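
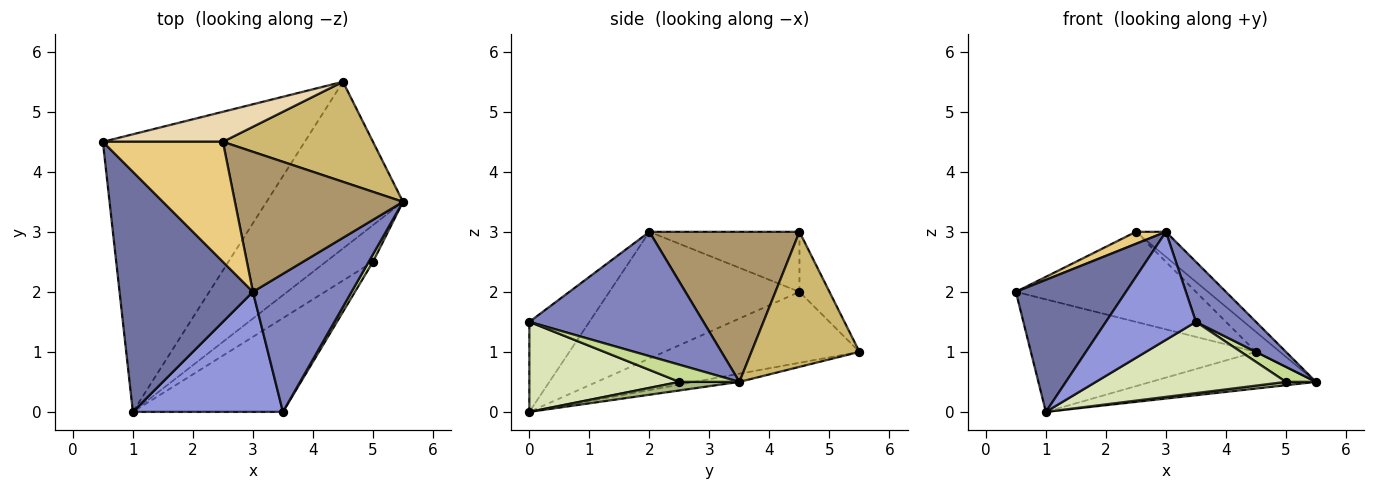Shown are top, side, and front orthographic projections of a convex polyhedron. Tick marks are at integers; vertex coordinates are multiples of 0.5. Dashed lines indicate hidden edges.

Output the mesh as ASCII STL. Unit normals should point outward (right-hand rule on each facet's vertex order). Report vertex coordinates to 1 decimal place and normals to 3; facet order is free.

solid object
 facet normal -0.640 -0.370 0.673
  outer loop
   vertex 3.0 2.0 3.0
   vertex 0.5 4.5 2.0
   vertex 1.0 0.0 0.0
  endloop
 endfacet
 facet normal 0.756 -0.261 0.600
  outer loop
   vertex 3.5 0.0 1.5
   vertex 5.5 3.5 0.5
   vertex 3.0 2.0 3.0
  endloop
 endfacet
 facet normal -0.407 -0.611 0.679
  outer loop
   vertex 3.5 0.0 1.5
   vertex 3.0 2.0 3.0
   vertex 1.0 0.0 0.0
  endloop
 endfacet
 facet normal -0.310 0.357 -0.881
  outer loop
   vertex 4.5 5.5 1.0
   vertex 1.0 0.0 0.0
   vertex 0.5 4.5 2.0
  endloop
 endfacet
 facet normal -0.058 0.214 -0.975
  outer loop
   vertex 4.5 5.5 1.0
   vertex 5.5 3.5 0.5
   vertex 1.0 0.0 0.0
  endloop
 endfacet
 facet normal 0.178 -0.089 -0.980
  outer loop
   vertex 5.0 2.5 0.5
   vertex 1.0 0.0 0.0
   vertex 5.5 3.5 0.5
  endloop
 endfacet
 facet normal 0.873 -0.436 0.218
  outer loop
   vertex 5.0 2.5 0.5
   vertex 5.5 3.5 0.5
   vertex 3.5 0.0 1.5
  endloop
 endfacet
 facet normal 0.431 -0.546 -0.718
  outer loop
   vertex 5.0 2.5 0.5
   vertex 3.5 0.0 1.5
   vertex 1.0 0.0 0.0
  endloop
 endfacet
 facet normal 0.660 0.132 0.739
  outer loop
   vertex 2.5 4.5 3.0
   vertex 3.0 2.0 3.0
   vertex 5.5 3.5 0.5
  endloop
 endfacet
 facet normal 0.662 0.147 0.735
  outer loop
   vertex 2.5 4.5 3.0
   vertex 5.5 3.5 0.5
   vertex 4.5 5.5 1.0
  endloop
 endfacet
 facet normal -0.445 -0.089 0.891
  outer loop
   vertex 2.5 4.5 3.0
   vertex 0.5 4.5 2.0
   vertex 3.0 2.0 3.0
  endloop
 endfacet
 facet normal -0.156 0.937 0.312
  outer loop
   vertex 2.5 4.5 3.0
   vertex 4.5 5.5 1.0
   vertex 0.5 4.5 2.0
  endloop
 endfacet
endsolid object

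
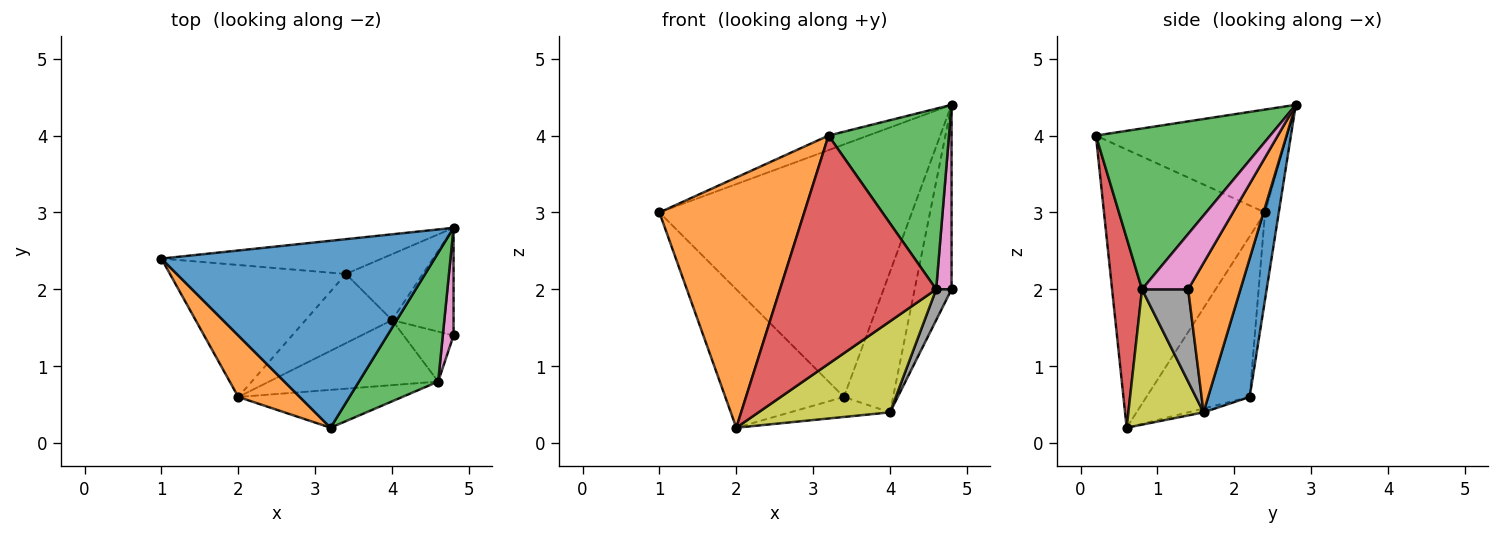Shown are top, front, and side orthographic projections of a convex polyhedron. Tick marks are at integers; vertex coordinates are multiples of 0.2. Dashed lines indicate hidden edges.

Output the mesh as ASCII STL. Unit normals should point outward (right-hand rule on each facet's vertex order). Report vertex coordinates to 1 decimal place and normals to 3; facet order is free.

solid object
 facet normal -0.352 0.073 0.933
  outer loop
   vertex 3.2 0.2 4.0
   vertex 4.8 2.8 4.4
   vertex 1.0 2.4 3.0
  endloop
 endfacet
 facet normal -0.734 -0.660 0.162
  outer loop
   vertex 2.0 0.6 0.2
   vertex 3.2 0.2 4.0
   vertex 1.0 2.4 3.0
  endloop
 endfacet
 facet normal 0.762 -0.527 0.376
  outer loop
   vertex 4.6 0.8 2.0
   vertex 4.8 2.8 4.4
   vertex 3.2 0.2 4.0
  endloop
 endfacet
 facet normal 0.186 -0.969 -0.161
  outer loop
   vertex 4.6 0.8 2.0
   vertex 3.2 0.2 4.0
   vertex 2.0 0.6 0.2
  endloop
 endfacet
 facet normal -0.054 0.989 -0.136
  outer loop
   vertex 3.4 2.2 0.6
   vertex 1.0 2.4 3.0
   vertex 4.8 2.8 4.4
  endloop
 endfacet
 facet normal -0.533 0.612 -0.584
  outer loop
   vertex 3.4 2.2 0.6
   vertex 2.0 0.6 0.2
   vertex 1.0 2.4 3.0
  endloop
 endfacet
 facet normal 0.933 -0.311 0.181
  outer loop
   vertex 4.8 1.4 2.0
   vertex 4.8 2.8 4.4
   vertex 4.6 0.8 2.0
  endloop
 endfacet
 facet normal 0.844 -0.281 -0.457
  outer loop
   vertex 4.0 1.6 0.4
   vertex 4.8 1.4 2.0
   vertex 4.6 0.8 2.0
  endloop
 endfacet
 facet normal 0.422 -0.738 -0.527
  outer loop
   vertex 4.0 1.6 0.4
   vertex 4.6 0.8 2.0
   vertex 2.0 0.6 0.2
  endloop
 endfacet
 facet normal -0.043 0.277 -0.960
  outer loop
   vertex 4.0 1.6 0.4
   vertex 2.0 0.6 0.2
   vertex 3.4 2.2 0.6
  endloop
 endfacet
 facet normal 0.607 0.720 -0.337
  outer loop
   vertex 4.0 1.6 0.4
   vertex 3.4 2.2 0.6
   vertex 4.8 2.8 4.4
  endloop
 endfacet
 facet normal 0.774 0.547 -0.319
  outer loop
   vertex 4.0 1.6 0.4
   vertex 4.8 2.8 4.4
   vertex 4.8 1.4 2.0
  endloop
 endfacet
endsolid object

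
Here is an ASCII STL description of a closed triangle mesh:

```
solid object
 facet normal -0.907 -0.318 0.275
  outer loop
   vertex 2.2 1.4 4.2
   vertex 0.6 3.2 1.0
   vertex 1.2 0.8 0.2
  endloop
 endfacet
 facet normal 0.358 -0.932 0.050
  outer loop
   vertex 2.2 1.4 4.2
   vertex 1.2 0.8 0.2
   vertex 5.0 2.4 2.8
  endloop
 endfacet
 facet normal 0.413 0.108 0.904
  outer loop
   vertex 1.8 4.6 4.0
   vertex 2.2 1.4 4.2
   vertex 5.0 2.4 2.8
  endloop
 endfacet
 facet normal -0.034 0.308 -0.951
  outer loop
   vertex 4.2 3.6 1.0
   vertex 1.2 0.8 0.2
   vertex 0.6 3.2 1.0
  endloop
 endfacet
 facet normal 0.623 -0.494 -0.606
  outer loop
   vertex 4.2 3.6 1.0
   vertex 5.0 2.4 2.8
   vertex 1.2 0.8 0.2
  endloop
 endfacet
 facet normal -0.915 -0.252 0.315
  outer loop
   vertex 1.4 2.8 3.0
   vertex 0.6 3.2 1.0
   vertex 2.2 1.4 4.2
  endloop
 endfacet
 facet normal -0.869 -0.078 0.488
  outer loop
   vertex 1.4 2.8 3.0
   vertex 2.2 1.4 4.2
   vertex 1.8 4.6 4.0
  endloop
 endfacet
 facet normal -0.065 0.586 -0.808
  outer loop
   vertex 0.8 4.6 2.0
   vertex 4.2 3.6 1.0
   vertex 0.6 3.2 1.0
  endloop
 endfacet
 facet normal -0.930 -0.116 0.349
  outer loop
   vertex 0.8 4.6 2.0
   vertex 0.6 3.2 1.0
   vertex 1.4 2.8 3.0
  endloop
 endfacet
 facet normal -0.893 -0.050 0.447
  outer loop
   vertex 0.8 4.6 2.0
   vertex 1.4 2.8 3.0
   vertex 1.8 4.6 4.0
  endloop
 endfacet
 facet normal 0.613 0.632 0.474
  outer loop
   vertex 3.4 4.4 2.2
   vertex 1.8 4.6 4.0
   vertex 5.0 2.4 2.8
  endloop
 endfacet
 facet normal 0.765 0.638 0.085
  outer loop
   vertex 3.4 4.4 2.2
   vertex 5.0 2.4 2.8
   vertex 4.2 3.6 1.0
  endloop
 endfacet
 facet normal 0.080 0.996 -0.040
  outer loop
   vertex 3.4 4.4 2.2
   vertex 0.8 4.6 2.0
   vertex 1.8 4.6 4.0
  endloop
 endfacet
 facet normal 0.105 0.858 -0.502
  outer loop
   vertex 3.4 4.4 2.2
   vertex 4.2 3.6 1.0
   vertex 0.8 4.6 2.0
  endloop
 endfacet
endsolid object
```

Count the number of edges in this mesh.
21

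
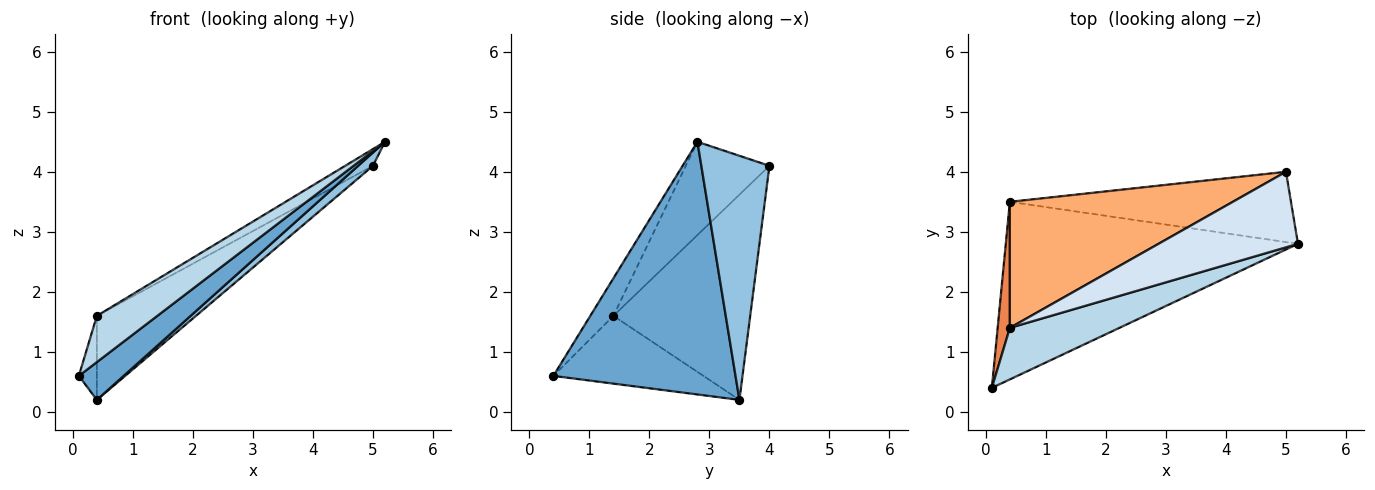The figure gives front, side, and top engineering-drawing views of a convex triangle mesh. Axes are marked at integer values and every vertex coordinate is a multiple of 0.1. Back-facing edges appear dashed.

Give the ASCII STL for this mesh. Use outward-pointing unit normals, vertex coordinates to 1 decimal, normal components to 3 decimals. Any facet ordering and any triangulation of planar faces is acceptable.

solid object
 facet normal 0.646 -0.159 -0.747
  outer loop
   vertex 0.4 3.5 0.2
   vertex 5.2 2.8 4.5
   vertex 0.1 0.4 0.6
  endloop
 endfacet
 facet normal 0.649 -0.141 -0.748
  outer loop
   vertex 5.0 4.0 4.1
   vertex 5.2 2.8 4.5
   vertex 0.4 3.5 0.2
  endloop
 endfacet
 facet normal -0.247 -0.647 0.721
  outer loop
   vertex 0.4 1.4 1.6
   vertex 0.1 0.4 0.6
   vertex 5.2 2.8 4.5
  endloop
 endfacet
 facet normal -0.547 0.181 0.817
  outer loop
   vertex 0.4 1.4 1.6
   vertex 5.2 2.8 4.5
   vertex 5.0 4.0 4.1
  endloop
 endfacet
 facet normal -0.977 0.117 0.176
  outer loop
   vertex 0.4 1.4 1.6
   vertex 0.4 3.5 0.2
   vertex 0.1 0.4 0.6
  endloop
 endfacet
 facet normal -0.608 0.440 0.661
  outer loop
   vertex 0.4 1.4 1.6
   vertex 5.0 4.0 4.1
   vertex 0.4 3.5 0.2
  endloop
 endfacet
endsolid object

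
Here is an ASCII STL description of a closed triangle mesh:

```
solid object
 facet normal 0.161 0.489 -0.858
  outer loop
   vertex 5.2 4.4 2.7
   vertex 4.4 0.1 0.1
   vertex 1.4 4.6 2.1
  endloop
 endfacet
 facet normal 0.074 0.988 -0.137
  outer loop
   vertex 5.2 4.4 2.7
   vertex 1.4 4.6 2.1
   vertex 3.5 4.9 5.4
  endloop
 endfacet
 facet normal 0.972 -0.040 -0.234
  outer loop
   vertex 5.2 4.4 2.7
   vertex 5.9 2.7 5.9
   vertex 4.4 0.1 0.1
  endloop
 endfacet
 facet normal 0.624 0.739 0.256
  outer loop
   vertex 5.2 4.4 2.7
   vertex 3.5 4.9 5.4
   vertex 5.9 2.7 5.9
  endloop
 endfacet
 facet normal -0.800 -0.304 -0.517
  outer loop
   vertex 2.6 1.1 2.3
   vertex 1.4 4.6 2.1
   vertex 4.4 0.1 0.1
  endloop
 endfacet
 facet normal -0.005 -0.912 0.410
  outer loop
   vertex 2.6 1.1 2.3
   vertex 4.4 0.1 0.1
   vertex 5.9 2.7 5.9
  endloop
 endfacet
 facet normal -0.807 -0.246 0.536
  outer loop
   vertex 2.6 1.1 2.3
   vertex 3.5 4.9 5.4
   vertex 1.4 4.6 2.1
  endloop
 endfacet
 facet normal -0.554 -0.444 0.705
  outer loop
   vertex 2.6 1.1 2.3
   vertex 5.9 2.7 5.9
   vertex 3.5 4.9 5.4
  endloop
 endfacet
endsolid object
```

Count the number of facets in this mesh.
8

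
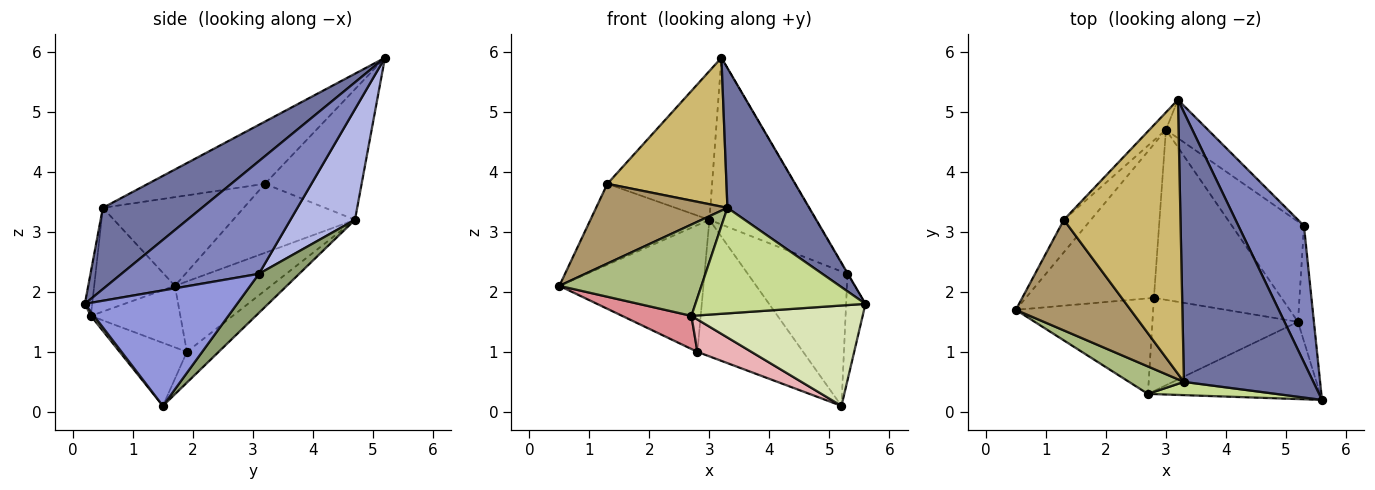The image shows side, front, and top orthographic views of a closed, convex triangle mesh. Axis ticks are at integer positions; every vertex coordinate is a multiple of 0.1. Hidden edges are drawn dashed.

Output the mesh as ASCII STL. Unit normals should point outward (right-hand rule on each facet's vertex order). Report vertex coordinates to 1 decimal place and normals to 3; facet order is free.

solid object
 facet normal 0.487 -0.402 0.775
  outer loop
   vertex 3.3 0.5 3.4
   vertex 5.6 0.2 1.8
   vertex 3.2 5.2 5.9
  endloop
 endfacet
 facet normal 0.864 0.003 0.503
  outer loop
   vertex 5.3 3.1 2.3
   vertex 3.2 5.2 5.9
   vertex 5.6 0.2 1.8
  endloop
 endfacet
 facet normal 0.983 0.125 -0.136
  outer loop
   vertex 5.3 3.1 2.3
   vertex 5.6 0.2 1.8
   vertex 5.2 1.5 0.1
  endloop
 endfacet
 facet normal 0.508 0.839 -0.193
  outer loop
   vertex 5.3 3.1 2.3
   vertex 3.0 4.7 3.2
   vertex 3.2 5.2 5.9
  endloop
 endfacet
 facet normal 0.308 0.763 -0.569
  outer loop
   vertex 5.3 3.1 2.3
   vertex 5.2 1.5 0.1
   vertex 3.0 4.7 3.2
  endloop
 endfacet
 facet normal -0.478 -0.841 0.253
  outer loop
   vertex 2.7 0.3 1.6
   vertex 3.3 0.5 3.4
   vertex 0.5 1.7 2.1
  endloop
 endfacet
 facet normal -0.043 -0.991 0.124
  outer loop
   vertex 2.7 0.3 1.6
   vertex 5.6 0.2 1.8
   vertex 3.3 0.5 3.4
  endloop
 endfacet
 facet normal 0.015 -0.793 -0.610
  outer loop
   vertex 2.7 0.3 1.6
   vertex 5.2 1.5 0.1
   vertex 5.6 0.2 1.8
  endloop
 endfacet
 facet normal -0.531 -0.495 0.687
  outer loop
   vertex 1.3 3.2 3.8
   vertex 0.5 1.7 2.1
   vertex 3.3 0.5 3.4
  endloop
 endfacet
 facet normal -0.424 -0.432 0.796
  outer loop
   vertex 1.3 3.2 3.8
   vertex 3.3 0.5 3.4
   vertex 3.2 5.2 5.9
  endloop
 endfacet
 facet normal -0.689 0.673 -0.270
  outer loop
   vertex 1.3 3.2 3.8
   vertex 3.0 4.7 3.2
   vertex 0.5 1.7 2.1
  endloop
 endfacet
 facet normal -0.676 0.732 -0.085
  outer loop
   vertex 1.3 3.2 3.8
   vertex 3.2 5.2 5.9
   vertex 3.0 4.7 3.2
  endloop
 endfacet
 facet normal -0.391 0.586 -0.710
  outer loop
   vertex 2.8 1.9 1.0
   vertex 0.5 1.7 2.1
   vertex 3.0 4.7 3.2
  endloop
 endfacet
 facet normal -0.185 0.615 -0.766
  outer loop
   vertex 2.8 1.9 1.0
   vertex 3.0 4.7 3.2
   vertex 5.2 1.5 0.1
  endloop
 endfacet
 facet normal -0.390 -0.302 -0.870
  outer loop
   vertex 2.8 1.9 1.0
   vertex 2.7 0.3 1.6
   vertex 0.5 1.7 2.1
  endloop
 endfacet
 facet normal -0.379 -0.304 -0.874
  outer loop
   vertex 2.8 1.9 1.0
   vertex 5.2 1.5 0.1
   vertex 2.7 0.3 1.6
  endloop
 endfacet
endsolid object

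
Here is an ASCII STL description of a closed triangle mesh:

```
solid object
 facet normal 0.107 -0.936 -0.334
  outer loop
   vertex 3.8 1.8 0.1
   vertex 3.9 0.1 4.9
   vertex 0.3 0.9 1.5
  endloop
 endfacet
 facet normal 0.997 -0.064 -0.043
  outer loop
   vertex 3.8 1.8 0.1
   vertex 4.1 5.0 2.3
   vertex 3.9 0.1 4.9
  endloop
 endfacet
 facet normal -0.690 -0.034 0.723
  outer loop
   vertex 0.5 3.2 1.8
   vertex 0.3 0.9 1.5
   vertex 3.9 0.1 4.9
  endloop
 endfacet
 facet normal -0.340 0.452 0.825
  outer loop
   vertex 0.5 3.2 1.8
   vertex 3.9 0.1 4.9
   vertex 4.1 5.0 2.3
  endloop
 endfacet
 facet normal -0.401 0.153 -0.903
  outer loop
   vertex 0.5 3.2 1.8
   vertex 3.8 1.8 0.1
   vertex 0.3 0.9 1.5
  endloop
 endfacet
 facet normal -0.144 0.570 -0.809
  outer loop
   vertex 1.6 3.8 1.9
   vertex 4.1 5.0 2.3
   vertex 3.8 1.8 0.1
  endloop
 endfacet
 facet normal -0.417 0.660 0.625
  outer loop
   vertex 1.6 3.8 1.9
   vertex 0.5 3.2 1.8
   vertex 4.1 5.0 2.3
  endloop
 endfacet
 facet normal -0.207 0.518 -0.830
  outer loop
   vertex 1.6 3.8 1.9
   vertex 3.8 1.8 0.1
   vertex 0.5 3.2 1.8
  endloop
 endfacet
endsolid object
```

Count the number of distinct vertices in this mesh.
6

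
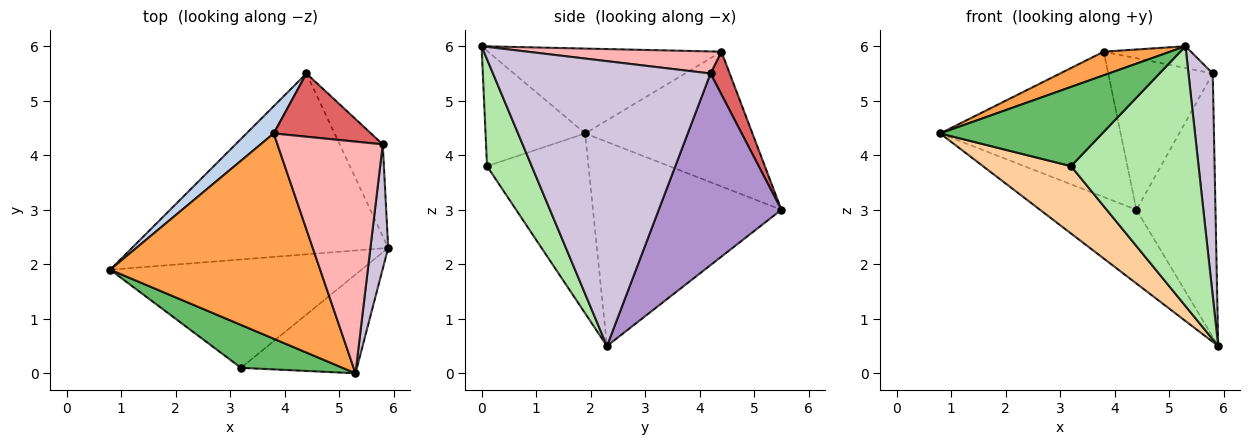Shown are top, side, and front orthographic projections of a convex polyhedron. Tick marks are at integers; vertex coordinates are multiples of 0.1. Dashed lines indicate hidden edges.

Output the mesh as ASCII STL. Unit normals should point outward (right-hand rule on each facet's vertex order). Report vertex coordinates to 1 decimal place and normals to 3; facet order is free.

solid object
 facet normal -0.594 0.304 -0.745
  outer loop
   vertex 4.4 5.5 3.0
   vertex 5.9 2.3 0.5
   vertex 0.8 1.9 4.4
  endloop
 endfacet
 facet normal -0.674 0.727 0.136
  outer loop
   vertex 3.8 4.4 5.9
   vertex 4.4 5.5 3.0
   vertex 0.8 1.9 4.4
  endloop
 endfacet
 facet normal -0.373 -0.106 0.922
  outer loop
   vertex 3.8 4.4 5.9
   vertex 0.8 1.9 4.4
   vertex 5.3 0.0 6.0
  endloop
 endfacet
 facet normal -0.520 -0.451 -0.726
  outer loop
   vertex 3.2 0.1 3.8
   vertex 0.8 1.9 4.4
   vertex 5.9 2.3 0.5
  endloop
 endfacet
 facet normal -0.476 -0.774 0.419
  outer loop
   vertex 3.2 0.1 3.8
   vertex 5.3 0.0 6.0
   vertex 0.8 1.9 4.4
  endloop
 endfacet
 facet normal 0.311 -0.888 -0.338
  outer loop
   vertex 3.2 0.1 3.8
   vertex 5.9 2.3 0.5
   vertex 5.3 0.0 6.0
  endloop
 endfacet
 facet normal 0.167 0.910 0.380
  outer loop
   vertex 5.8 4.2 5.5
   vertex 4.4 5.5 3.0
   vertex 3.8 4.4 5.9
  endloop
 endfacet
 facet normal 0.204 0.092 0.975
  outer loop
   vertex 5.8 4.2 5.5
   vertex 3.8 4.4 5.9
   vertex 5.3 0.0 6.0
  endloop
 endfacet
 facet normal 0.826 0.532 -0.186
  outer loop
   vertex 5.8 4.2 5.5
   vertex 5.9 2.3 0.5
   vertex 4.4 5.5 3.0
  endloop
 endfacet
 facet normal 0.992 -0.111 0.062
  outer loop
   vertex 5.8 4.2 5.5
   vertex 5.3 0.0 6.0
   vertex 5.9 2.3 0.5
  endloop
 endfacet
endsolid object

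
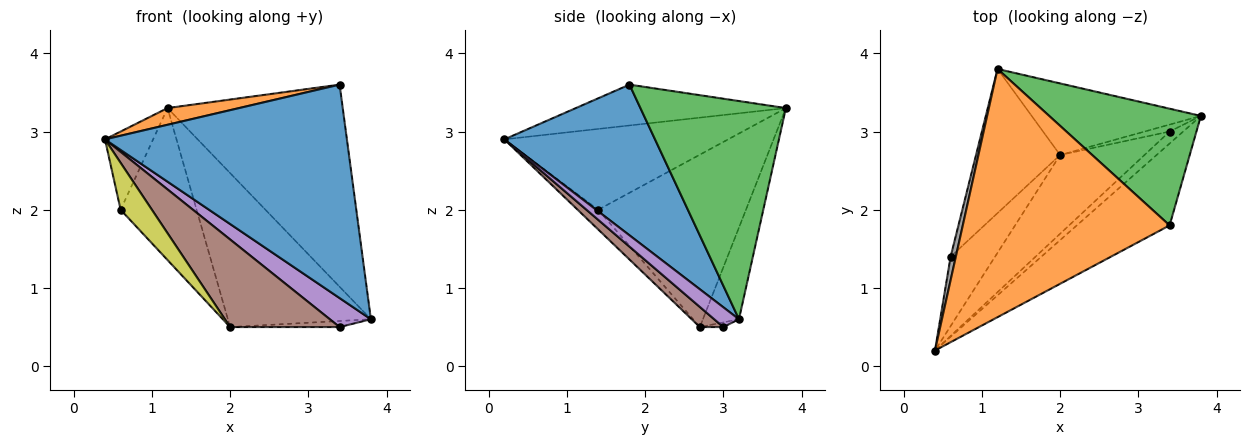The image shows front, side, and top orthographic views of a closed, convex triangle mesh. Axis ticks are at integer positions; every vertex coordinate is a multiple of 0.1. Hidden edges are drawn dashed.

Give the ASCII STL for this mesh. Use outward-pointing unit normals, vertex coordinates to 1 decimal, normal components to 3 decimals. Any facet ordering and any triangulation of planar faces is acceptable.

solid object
 facet normal 0.503 -0.807 -0.310
  outer loop
   vertex 3.4 1.8 3.6
   vertex 0.4 0.2 2.9
   vertex 3.8 3.2 0.6
  endloop
 endfacet
 facet normal -0.193 -0.066 0.979
  outer loop
   vertex 3.4 1.8 3.6
   vertex 1.2 3.8 3.3
   vertex 0.4 0.2 2.9
  endloop
 endfacet
 facet normal 0.584 0.703 0.406
  outer loop
   vertex 3.4 1.8 3.6
   vertex 3.8 3.2 0.6
   vertex 1.2 3.8 3.3
  endloop
 endfacet
 facet normal -0.223 0.884 -0.411
  outer loop
   vertex 2.0 2.7 0.5
   vertex 1.2 3.8 3.3
   vertex 3.8 3.2 0.6
  endloop
 endfacet
 facet normal 0.487 -0.807 -0.333
  outer loop
   vertex 3.4 3.0 0.5
   vertex 3.8 3.2 0.6
   vertex 0.4 0.2 2.9
  endloop
 endfacet
 facet normal 0.157 -0.734 -0.660
  outer loop
   vertex 3.4 3.0 0.5
   vertex 0.4 0.2 2.9
   vertex 2.0 2.7 0.5
  endloop
 endfacet
 facet normal -0.140 0.652 -0.745
  outer loop
   vertex 3.4 3.0 0.5
   vertex 2.0 2.7 0.5
   vertex 3.8 3.2 0.6
  endloop
 endfacet
 facet normal -0.976 0.210 0.063
  outer loop
   vertex 0.6 1.4 2.0
   vertex 0.4 0.2 2.9
   vertex 1.2 3.8 3.3
  endloop
 endfacet
 facet normal -0.345 -0.526 -0.778
  outer loop
   vertex 0.6 1.4 2.0
   vertex 2.0 2.7 0.5
   vertex 0.4 0.2 2.9
  endloop
 endfacet
 facet normal -0.816 0.420 -0.398
  outer loop
   vertex 0.6 1.4 2.0
   vertex 1.2 3.8 3.3
   vertex 2.0 2.7 0.5
  endloop
 endfacet
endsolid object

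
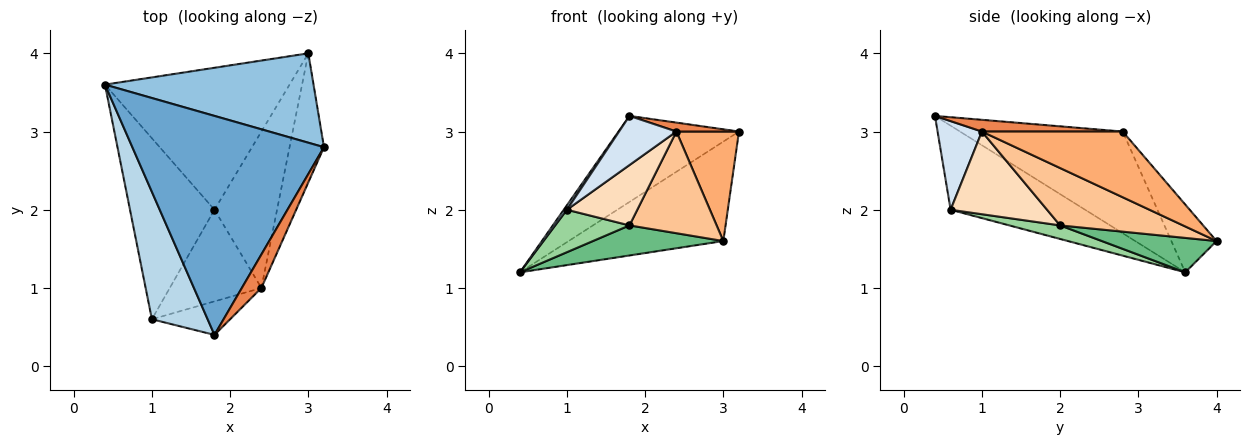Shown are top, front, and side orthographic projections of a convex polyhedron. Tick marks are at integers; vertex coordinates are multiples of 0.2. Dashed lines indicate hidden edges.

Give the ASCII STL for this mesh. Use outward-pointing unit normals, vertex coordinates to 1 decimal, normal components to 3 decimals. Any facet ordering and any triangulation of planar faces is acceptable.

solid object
 facet normal -0.443 0.328 0.835
  outer loop
   vertex 1.8 0.4 3.2
   vertex 3.2 2.8 3.0
   vertex 0.4 3.6 1.2
  endloop
 endfacet
 facet normal -0.212 0.727 0.653
  outer loop
   vertex 3.0 4.0 1.6
   vertex 0.4 3.6 1.2
   vertex 3.2 2.8 3.0
  endloop
 endfacet
 facet normal -0.833 -0.019 0.552
  outer loop
   vertex 1.0 0.6 2.0
   vertex 1.8 0.4 3.2
   vertex 0.4 3.6 1.2
  endloop
 endfacet
 facet normal 0.538 -0.696 -0.475
  outer loop
   vertex 2.4 1.0 3.0
   vertex 1.8 0.4 3.2
   vertex 1.0 0.6 2.0
  endloop
 endfacet
 facet normal 0.502 -0.223 0.836
  outer loop
   vertex 2.4 1.0 3.0
   vertex 3.2 2.8 3.0
   vertex 1.8 0.4 3.2
  endloop
 endfacet
 facet normal 0.824 -0.366 -0.432
  outer loop
   vertex 2.4 1.0 3.0
   vertex 3.0 4.0 1.6
   vertex 3.2 2.8 3.0
  endloop
 endfacet
 facet normal 0.609 -0.432 -0.665
  outer loop
   vertex 1.8 2.0 1.8
   vertex 3.0 4.0 1.6
   vertex 2.4 1.0 3.0
  endloop
 endfacet
 facet normal 0.602 -0.439 -0.667
  outer loop
   vertex 1.8 2.0 1.8
   vertex 2.4 1.0 3.0
   vertex 1.0 0.6 2.0
  endloop
 endfacet
 facet normal 0.179 -0.204 -0.962
  outer loop
   vertex 1.8 2.0 1.8
   vertex 0.4 3.6 1.2
   vertex 3.0 4.0 1.6
  endloop
 endfacet
 facet normal 0.154 -0.226 -0.962
  outer loop
   vertex 1.8 2.0 1.8
   vertex 1.0 0.6 2.0
   vertex 0.4 3.6 1.2
  endloop
 endfacet
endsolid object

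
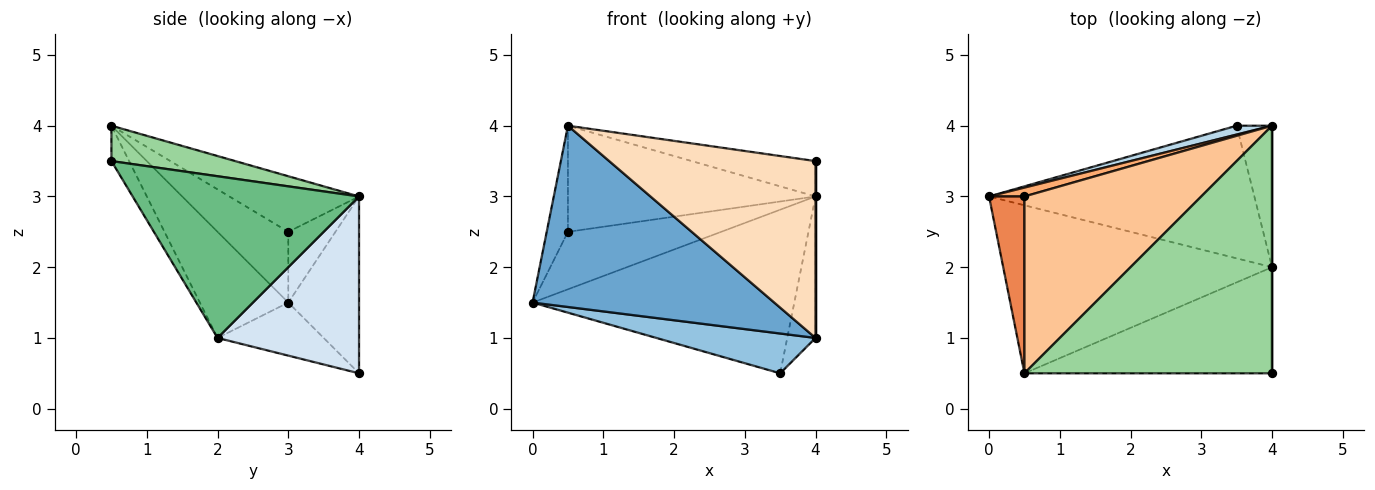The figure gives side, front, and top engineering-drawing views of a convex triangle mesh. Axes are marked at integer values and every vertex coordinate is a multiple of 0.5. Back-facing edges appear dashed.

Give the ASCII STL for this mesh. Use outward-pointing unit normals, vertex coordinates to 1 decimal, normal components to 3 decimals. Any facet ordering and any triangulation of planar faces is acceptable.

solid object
 facet normal -0.259 -0.708 -0.657
  outer loop
   vertex 0.5 0.5 4.0
   vertex 0.0 3.0 1.5
   vertex 4.0 2.0 1.0
  endloop
 endfacet
 facet normal -0.188 -0.282 -0.941
  outer loop
   vertex 3.5 4.0 0.5
   vertex 4.0 2.0 1.0
   vertex 0.0 3.0 1.5
  endloop
 endfacet
 facet normal -0.261 0.964 0.052
  outer loop
   vertex 4.0 4.0 3.0
   vertex 3.5 4.0 0.5
   vertex 0.0 3.0 1.5
  endloop
 endfacet
 facet normal 0.962 0.192 -0.192
  outer loop
   vertex 4.0 4.0 3.0
   vertex 4.0 2.0 1.0
   vertex 3.5 4.0 0.5
  endloop
 endfacet
 facet normal -0.864 0.259 0.432
  outer loop
   vertex 0.5 3.0 2.5
   vertex 0.0 3.0 1.5
   vertex 0.5 0.5 4.0
  endloop
 endfacet
 facet normal -0.291 0.946 0.145
  outer loop
   vertex 0.5 3.0 2.5
   vertex 4.0 4.0 3.0
   vertex 0.0 3.0 1.5
  endloop
 endfacet
 facet normal -0.260 0.497 0.828
  outer loop
   vertex 0.5 3.0 2.5
   vertex 0.5 0.5 4.0
   vertex 4.0 4.0 3.0
  endloop
 endfacet
 facet normal -0.073 -0.855 -0.513
  outer loop
   vertex 4.0 0.5 3.5
   vertex 0.5 0.5 4.0
   vertex 4.0 2.0 1.0
  endloop
 endfacet
 facet normal 1.000 0.000 0.000
  outer loop
   vertex 4.0 0.5 3.5
   vertex 4.0 2.0 1.0
   vertex 4.0 4.0 3.0
  endloop
 endfacet
 facet normal 0.140 0.140 0.980
  outer loop
   vertex 4.0 0.5 3.5
   vertex 4.0 4.0 3.0
   vertex 0.5 0.5 4.0
  endloop
 endfacet
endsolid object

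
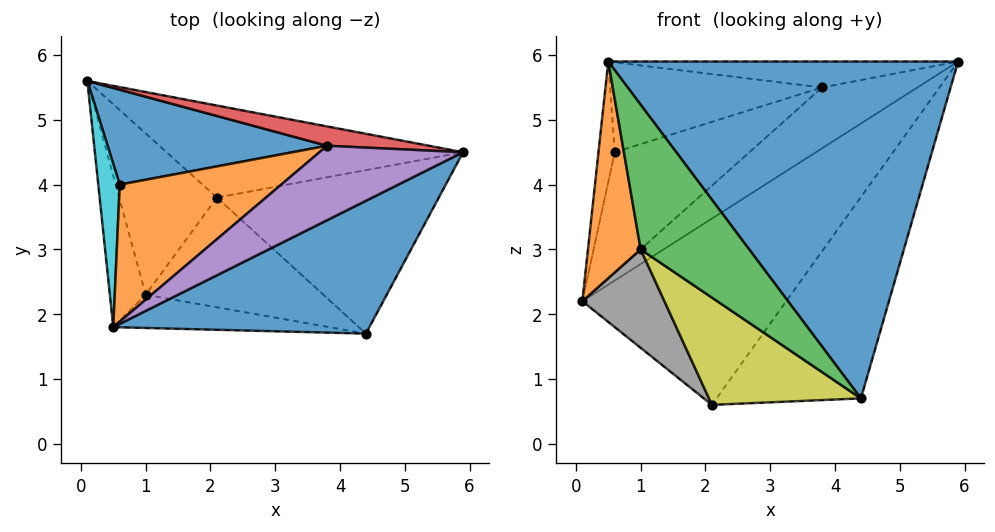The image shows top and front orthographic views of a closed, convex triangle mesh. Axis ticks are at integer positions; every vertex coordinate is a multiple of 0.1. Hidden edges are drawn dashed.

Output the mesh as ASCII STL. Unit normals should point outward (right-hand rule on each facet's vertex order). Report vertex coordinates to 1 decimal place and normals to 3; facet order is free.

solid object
 facet normal 0.422 -0.844 0.333
  outer loop
   vertex 4.4 1.7 0.7
   vertex 5.9 4.5 5.9
   vertex 0.5 1.8 5.9
  endloop
 endfacet
 facet normal -0.928 -0.305 -0.213
  outer loop
   vertex 1.0 2.3 3.0
   vertex 0.5 1.8 5.9
   vertex 0.1 5.6 2.2
  endloop
 endfacet
 facet normal -0.308 -0.927 -0.213
  outer loop
   vertex 1.0 2.3 3.0
   vertex 4.4 1.7 0.7
   vertex 0.5 1.8 5.9
  endloop
 endfacet
 facet normal -0.012 0.953 0.303
  outer loop
   vertex 3.8 4.6 5.5
   vertex 5.9 4.5 5.9
   vertex 0.1 5.6 2.2
  endloop
 endfacet
 facet normal -0.162 0.324 0.932
  outer loop
   vertex 3.8 4.6 5.5
   vertex 0.5 1.8 5.9
   vertex 5.9 4.5 5.9
  endloop
 endfacet
 facet normal 0.412 0.817 -0.404
  outer loop
   vertex 2.1 3.8 0.6
   vertex 0.1 5.6 2.2
   vertex 5.9 4.5 5.9
  endloop
 endfacet
 facet normal 0.593 0.625 -0.508
  outer loop
   vertex 2.1 3.8 0.6
   vertex 5.9 4.5 5.9
   vertex 4.4 1.7 0.7
  endloop
 endfacet
 facet normal -0.755 -0.342 -0.560
  outer loop
   vertex 2.1 3.8 0.6
   vertex 1.0 2.3 3.0
   vertex 0.1 5.6 2.2
  endloop
 endfacet
 facet normal -0.519 -0.597 -0.611
  outer loop
   vertex 2.1 3.8 0.6
   vertex 4.4 1.7 0.7
   vertex 1.0 2.3 3.0
  endloop
 endfacet
 facet normal -0.874 0.288 0.391
  outer loop
   vertex 0.6 4.0 4.5
   vertex 0.1 5.6 2.2
   vertex 0.5 1.8 5.9
  endloop
 endfacet
 facet normal -0.323 0.743 0.587
  outer loop
   vertex 0.6 4.0 4.5
   vertex 3.8 4.6 5.5
   vertex 0.1 5.6 2.2
  endloop
 endfacet
 facet normal -0.342 0.515 0.786
  outer loop
   vertex 0.6 4.0 4.5
   vertex 0.5 1.8 5.9
   vertex 3.8 4.6 5.5
  endloop
 endfacet
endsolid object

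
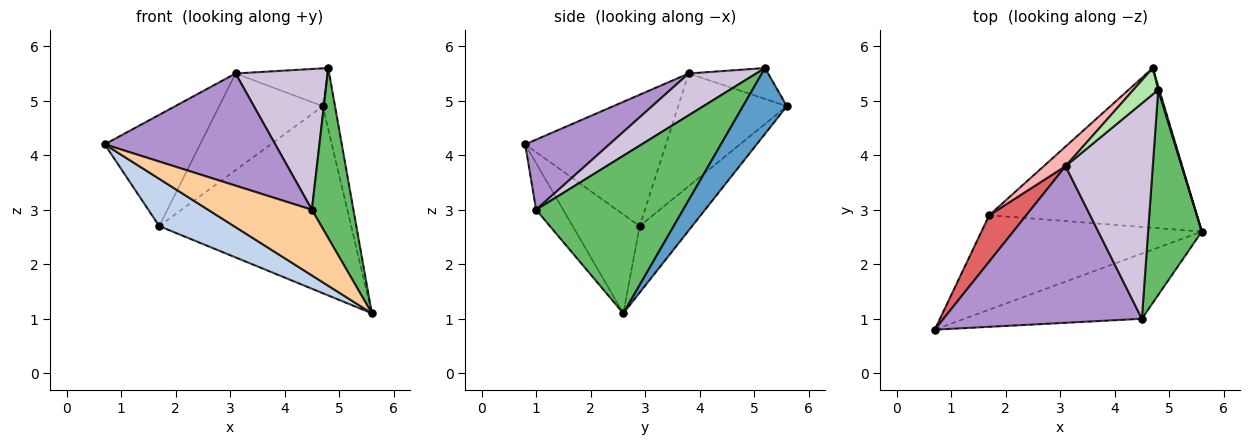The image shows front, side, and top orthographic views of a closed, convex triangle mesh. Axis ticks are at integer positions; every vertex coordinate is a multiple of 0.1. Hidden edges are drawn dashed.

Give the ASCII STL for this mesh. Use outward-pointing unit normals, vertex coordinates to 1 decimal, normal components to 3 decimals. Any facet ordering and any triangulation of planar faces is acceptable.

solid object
 facet normal 0.963 0.269 0.016
  outer loop
   vertex 4.8 5.2 5.6
   vertex 5.6 2.6 1.1
   vertex 4.7 5.6 4.9
  endloop
 endfacet
 facet normal -0.372 -0.415 -0.830
  outer loop
   vertex 1.7 2.9 2.7
   vertex 5.6 2.6 1.1
   vertex 0.7 0.8 4.2
  endloop
 endfacet
 facet normal -0.204 0.744 -0.636
  outer loop
   vertex 1.7 2.9 2.7
   vertex 4.7 5.6 4.9
   vertex 5.6 2.6 1.1
  endloop
 endfacet
 facet normal -0.182 -0.698 -0.693
  outer loop
   vertex 4.5 1.0 3.0
   vertex 0.7 0.8 4.2
   vertex 5.6 2.6 1.1
  endloop
 endfacet
 facet normal 0.914 -0.258 0.312
  outer loop
   vertex 4.5 1.0 3.0
   vertex 5.6 2.6 1.1
   vertex 4.8 5.2 5.6
  endloop
 endfacet
 facet normal -0.579 0.670 0.465
  outer loop
   vertex 3.1 3.8 5.5
   vertex 4.8 5.2 5.6
   vertex 4.7 5.6 4.9
  endloop
 endfacet
 facet normal -0.806 0.546 0.227
  outer loop
   vertex 3.1 3.8 5.5
   vertex 1.7 2.9 2.7
   vertex 0.7 0.8 4.2
  endloop
 endfacet
 facet normal -0.717 0.683 0.139
  outer loop
   vertex 3.1 3.8 5.5
   vertex 4.7 5.6 4.9
   vertex 1.7 2.9 2.7
  endloop
 endfacet
 facet normal 0.276 -0.560 0.781
  outer loop
   vertex 3.1 3.8 5.5
   vertex 0.7 0.8 4.2
   vertex 4.5 1.0 3.0
  endloop
 endfacet
 facet normal 0.372 -0.508 0.777
  outer loop
   vertex 3.1 3.8 5.5
   vertex 4.5 1.0 3.0
   vertex 4.8 5.2 5.6
  endloop
 endfacet
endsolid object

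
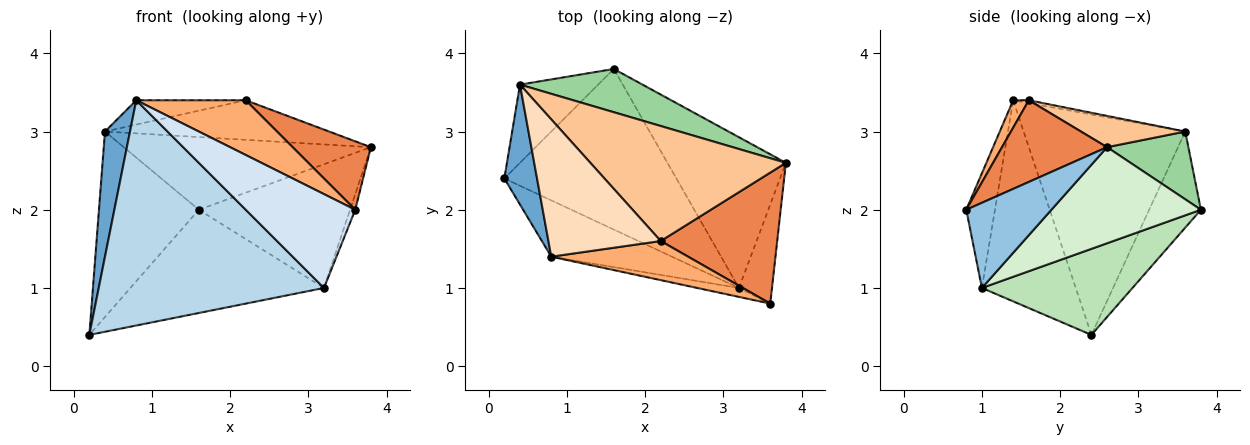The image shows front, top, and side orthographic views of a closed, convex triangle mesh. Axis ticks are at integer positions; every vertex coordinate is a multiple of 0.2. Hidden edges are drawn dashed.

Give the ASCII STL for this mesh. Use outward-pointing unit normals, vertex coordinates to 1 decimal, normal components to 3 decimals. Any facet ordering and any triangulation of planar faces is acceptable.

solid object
 facet normal -0.978 -0.151 0.145
  outer loop
   vertex 0.4 3.6 3.0
   vertex 0.2 2.4 0.4
   vertex 0.8 1.4 3.4
  endloop
 endfacet
 facet normal 0.931 0.057 -0.361
  outer loop
   vertex 3.2 1.0 1.0
   vertex 3.8 2.6 2.8
   vertex 3.6 0.8 2.0
  endloop
 endfacet
 facet normal -0.375 -0.899 -0.225
  outer loop
   vertex 3.2 1.0 1.0
   vertex 0.8 1.4 3.4
   vertex 0.2 2.4 0.4
  endloop
 endfacet
 facet normal -0.252 -0.963 -0.092
  outer loop
   vertex 3.2 1.0 1.0
   vertex 3.6 0.8 2.0
   vertex 0.8 1.4 3.4
  endloop
 endfacet
 facet normal 0.528 -0.393 0.753
  outer loop
   vertex 2.2 1.6 3.4
   vertex 3.6 0.8 2.0
   vertex 3.8 2.6 2.8
  endloop
 endfacet
 facet normal 0.115 -0.808 0.577
  outer loop
   vertex 2.2 1.6 3.4
   vertex 0.8 1.4 3.4
   vertex 3.6 0.8 2.0
  endloop
 endfacet
 facet normal 0.150 0.322 0.935
  outer loop
   vertex 2.2 1.6 3.4
   vertex 3.8 2.6 2.8
   vertex 0.4 3.6 3.0
  endloop
 endfacet
 facet normal -0.025 0.174 0.984
  outer loop
   vertex 2.2 1.6 3.4
   vertex 0.4 3.6 3.0
   vertex 0.8 1.4 3.4
  endloop
 endfacet
 facet normal -0.431 0.832 -0.351
  outer loop
   vertex 1.6 3.8 2.0
   vertex 0.2 2.4 0.4
   vertex 0.4 3.6 3.0
  endloop
 endfacet
 facet normal 0.272 0.827 0.492
  outer loop
   vertex 1.6 3.8 2.0
   vertex 0.4 3.6 3.0
   vertex 3.8 2.6 2.8
  endloop
 endfacet
 facet normal 0.388 0.498 -0.775
  outer loop
   vertex 1.6 3.8 2.0
   vertex 3.2 1.0 1.0
   vertex 0.2 2.4 0.4
  endloop
 endfacet
 facet normal 0.531 0.537 -0.655
  outer loop
   vertex 1.6 3.8 2.0
   vertex 3.8 2.6 2.8
   vertex 3.2 1.0 1.0
  endloop
 endfacet
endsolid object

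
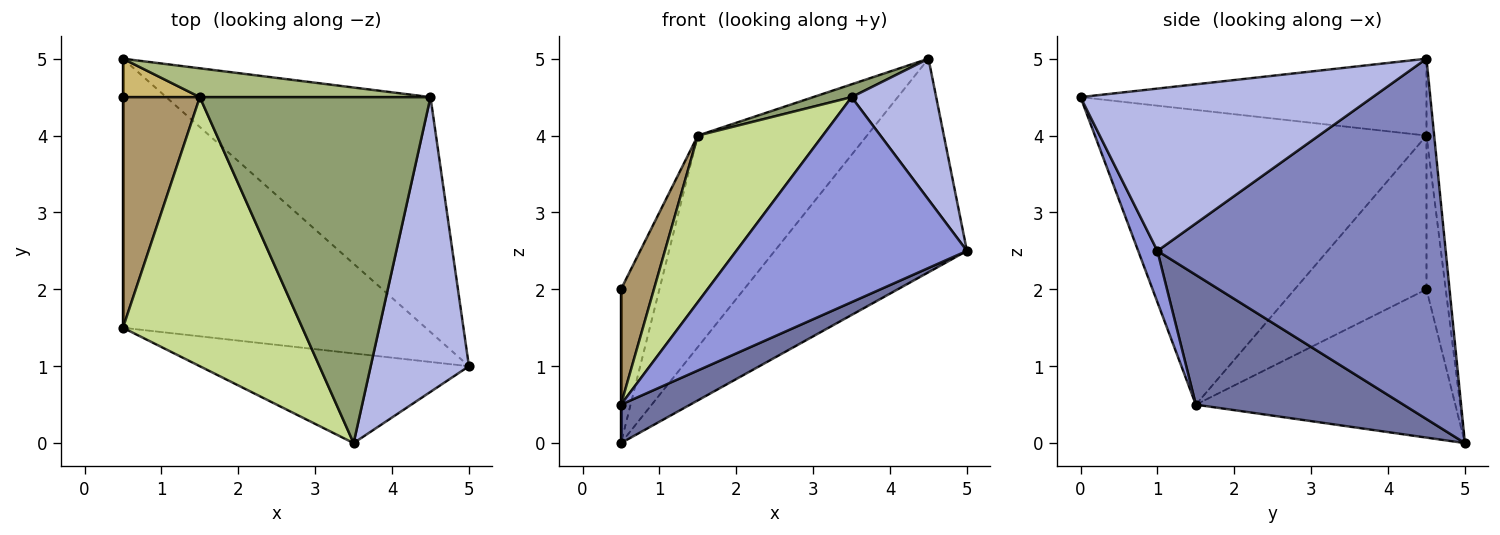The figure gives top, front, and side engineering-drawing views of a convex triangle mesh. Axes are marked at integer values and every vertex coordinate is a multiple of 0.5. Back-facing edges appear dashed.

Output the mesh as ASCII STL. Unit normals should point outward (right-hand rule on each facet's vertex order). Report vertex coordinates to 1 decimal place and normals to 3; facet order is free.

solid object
 facet normal 0.391 -0.130 -0.911
  outer loop
   vertex 0.5 5.0 0.0
   vertex 5.0 1.0 2.5
   vertex 0.5 1.5 0.5
  endloop
 endfacet
 facet normal 0.710 0.474 -0.521
  outer loop
   vertex 4.5 4.5 5.0
   vertex 5.0 1.0 2.5
   vertex 0.5 5.0 0.0
  endloop
 endfacet
 facet normal 0.076 -0.913 -0.400
  outer loop
   vertex 3.5 0.0 4.5
   vertex 0.5 1.5 0.5
   vertex 5.0 1.0 2.5
  endloop
 endfacet
 facet normal 0.830 -0.240 0.503
  outer loop
   vertex 3.5 0.0 4.5
   vertex 5.0 1.0 2.5
   vertex 4.5 4.5 5.0
  endloop
 endfacet
 facet normal -0.316 -0.035 0.948
  outer loop
   vertex 1.5 4.5 4.0
   vertex 3.5 0.0 4.5
   vertex 4.5 4.5 5.0
  endloop
 endfacet
 facet normal -0.045 0.990 0.135
  outer loop
   vertex 1.5 4.5 4.0
   vertex 4.5 4.5 5.0
   vertex 0.5 5.0 0.0
  endloop
 endfacet
 facet normal -0.813 -0.306 0.495
  outer loop
   vertex 1.5 4.5 4.0
   vertex 0.5 1.5 0.5
   vertex 3.5 0.0 4.5
  endloop
 endfacet
 facet normal -1.000 0.000 0.000
  outer loop
   vertex 0.5 4.5 2.0
   vertex 0.5 5.0 0.0
   vertex 0.5 1.5 0.5
  endloop
 endfacet
 facet normal -0.873 -0.218 0.436
  outer loop
   vertex 0.5 4.5 2.0
   vertex 0.5 1.5 0.5
   vertex 1.5 4.5 4.0
  endloop
 endfacet
 facet normal -0.436 0.873 0.218
  outer loop
   vertex 0.5 4.5 2.0
   vertex 1.5 4.5 4.0
   vertex 0.5 5.0 0.0
  endloop
 endfacet
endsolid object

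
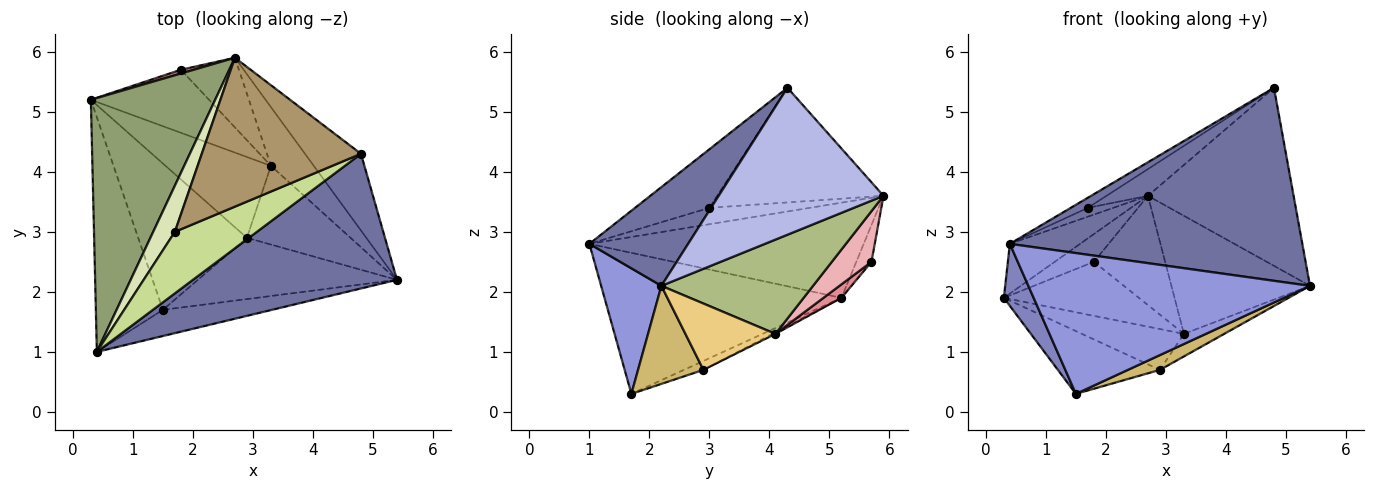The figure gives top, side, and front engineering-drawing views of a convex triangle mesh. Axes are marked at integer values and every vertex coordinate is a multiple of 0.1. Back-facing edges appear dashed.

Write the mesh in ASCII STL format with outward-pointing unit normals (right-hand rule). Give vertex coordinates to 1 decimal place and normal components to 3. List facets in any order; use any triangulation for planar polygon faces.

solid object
 facet normal 0.267 -0.790 0.551
  outer loop
   vertex 4.8 4.3 5.4
   vertex 0.4 1.0 2.8
   vertex 5.4 2.2 2.1
  endloop
 endfacet
 facet normal -0.897 -0.113 -0.426
  outer loop
   vertex 1.5 1.7 0.3
   vertex 0.4 1.0 2.8
   vertex 0.3 5.2 1.9
  endloop
 endfacet
 facet normal 0.206 -0.962 -0.179
  outer loop
   vertex 1.5 1.7 0.3
   vertex 5.4 2.2 2.1
   vertex 0.4 1.0 2.8
  endloop
 endfacet
 facet normal 0.720 0.637 -0.274
  outer loop
   vertex 2.7 5.9 3.6
   vertex 4.8 4.3 5.4
   vertex 5.4 2.2 2.1
  endloop
 endfacet
 facet normal -0.601 0.154 0.785
  outer loop
   vertex 2.7 5.9 3.6
   vertex 0.3 5.2 1.9
   vertex 0.4 1.0 2.8
  endloop
 endfacet
 facet normal 0.700 0.640 -0.318
  outer loop
   vertex 3.3 4.1 1.3
   vertex 2.7 5.9 3.6
   vertex 5.4 2.2 2.1
  endloop
 endfacet
 facet normal -0.576 0.132 0.807
  outer loop
   vertex 1.7 3.0 3.4
   vertex 0.4 1.0 2.8
   vertex 4.8 4.3 5.4
  endloop
 endfacet
 facet normal -0.597 0.151 0.788
  outer loop
   vertex 1.7 3.0 3.4
   vertex 2.7 5.9 3.6
   vertex 0.4 1.0 2.8
  endloop
 endfacet
 facet normal -0.578 0.144 0.803
  outer loop
   vertex 1.7 3.0 3.4
   vertex 4.8 4.3 5.4
   vertex 2.7 5.9 3.6
  endloop
 endfacet
 facet normal 0.432 -0.211 -0.877
  outer loop
   vertex 2.9 2.9 0.7
   vertex 5.4 2.2 2.1
   vertex 1.5 1.7 0.3
  endloop
 endfacet
 facet normal 0.524 0.235 -0.819
  outer loop
   vertex 2.9 2.9 0.7
   vertex 3.3 4.1 1.3
   vertex 5.4 2.2 2.1
  endloop
 endfacet
 facet normal -0.075 0.393 -0.916
  outer loop
   vertex 2.9 2.9 0.7
   vertex 1.5 1.7 0.3
   vertex 0.3 5.2 1.9
  endloop
 endfacet
 facet normal -0.013 0.451 -0.893
  outer loop
   vertex 2.9 2.9 0.7
   vertex 0.3 5.2 1.9
   vertex 3.3 4.1 1.3
  endloop
 endfacet
 facet normal -0.358 0.925 0.125
  outer loop
   vertex 1.8 5.7 2.5
   vertex 0.3 5.2 1.9
   vertex 2.7 5.9 3.6
  endloop
 endfacet
 facet normal 0.086 0.648 -0.756
  outer loop
   vertex 1.8 5.7 2.5
   vertex 3.3 4.1 1.3
   vertex 0.3 5.2 1.9
  endloop
 endfacet
 facet normal 0.425 0.763 -0.487
  outer loop
   vertex 1.8 5.7 2.5
   vertex 2.7 5.9 3.6
   vertex 3.3 4.1 1.3
  endloop
 endfacet
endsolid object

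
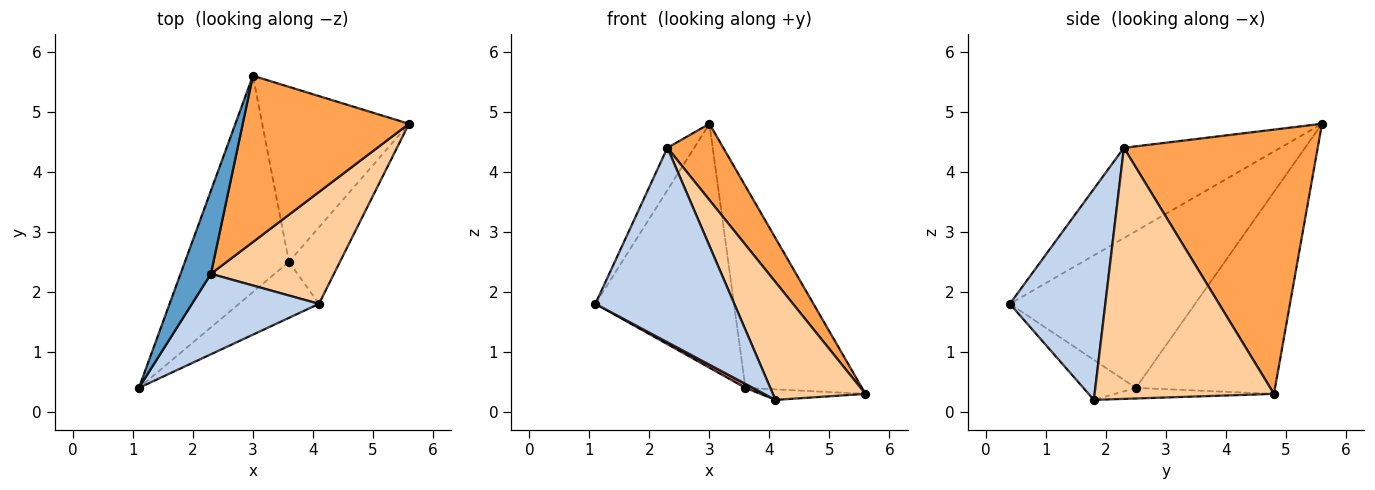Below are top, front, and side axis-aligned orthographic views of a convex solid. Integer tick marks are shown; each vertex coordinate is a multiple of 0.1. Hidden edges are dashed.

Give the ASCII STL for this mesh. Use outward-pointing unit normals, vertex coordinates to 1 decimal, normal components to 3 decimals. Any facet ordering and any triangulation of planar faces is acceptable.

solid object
 facet normal -0.936 0.160 0.315
  outer loop
   vertex 2.3 2.3 4.4
   vertex 3.0 5.6 4.8
   vertex 1.1 0.4 1.8
  endloop
 endfacet
 facet normal 0.536 -0.780 0.323
  outer loop
   vertex 2.3 2.3 4.4
   vertex 1.1 0.4 1.8
   vertex 4.1 1.8 0.2
  endloop
 endfacet
 facet normal 0.822 -0.237 0.517
  outer loop
   vertex 2.3 2.3 4.4
   vertex 5.6 4.8 0.3
   vertex 3.0 5.6 4.8
  endloop
 endfacet
 facet normal 0.815 -0.421 0.399
  outer loop
   vertex 2.3 2.3 4.4
   vertex 4.1 1.8 0.2
   vertex 5.6 4.8 0.3
  endloop
 endfacet
 facet normal -0.707 0.529 -0.469
  outer loop
   vertex 3.6 2.5 0.4
   vertex 1.1 0.4 1.8
   vertex 3.0 5.6 4.8
  endloop
 endfacet
 facet normal -0.670 0.561 -0.487
  outer loop
   vertex 3.6 2.5 0.4
   vertex 3.0 5.6 4.8
   vertex 5.6 4.8 0.3
  endloop
 endfacet
 facet normal -0.446 -0.064 -0.893
  outer loop
   vertex 3.6 2.5 0.4
   vertex 4.1 1.8 0.2
   vertex 1.1 0.4 1.8
  endloop
 endfacet
 facet normal -0.202 0.133 -0.970
  outer loop
   vertex 3.6 2.5 0.4
   vertex 5.6 4.8 0.3
   vertex 4.1 1.8 0.2
  endloop
 endfacet
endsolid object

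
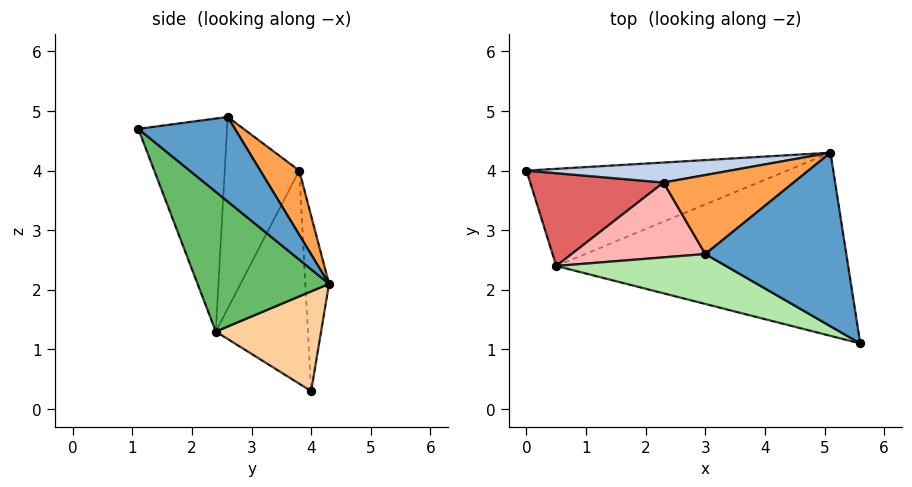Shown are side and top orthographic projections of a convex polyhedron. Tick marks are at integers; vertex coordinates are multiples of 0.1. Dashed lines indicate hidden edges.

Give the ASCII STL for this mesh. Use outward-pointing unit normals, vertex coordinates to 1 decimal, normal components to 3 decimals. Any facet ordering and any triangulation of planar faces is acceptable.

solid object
 facet normal 0.406 0.614 0.677
  outer loop
   vertex 3.0 2.6 4.9
   vertex 5.6 1.1 4.7
   vertex 5.1 4.3 2.1
  endloop
 endfacet
 facet normal -0.099 0.988 0.115
  outer loop
   vertex 2.3 3.8 4.0
   vertex 5.1 4.3 2.1
   vertex 0.0 4.0 0.3
  endloop
 endfacet
 facet normal 0.324 0.681 0.657
  outer loop
   vertex 2.3 3.8 4.0
   vertex 3.0 2.6 4.9
   vertex 5.1 4.3 2.1
  endloop
 endfacet
 facet normal 0.323 -0.427 -0.845
  outer loop
   vertex 0.5 2.4 1.3
   vertex 0.0 4.0 0.3
   vertex 5.1 4.3 2.1
  endloop
 endfacet
 facet normal 0.359 -0.554 -0.751
  outer loop
   vertex 0.5 2.4 1.3
   vertex 5.1 4.3 2.1
   vertex 5.6 1.1 4.7
  endloop
 endfacet
 facet normal -0.446 -0.821 0.356
  outer loop
   vertex 0.5 2.4 1.3
   vertex 5.6 1.1 4.7
   vertex 3.0 2.6 4.9
  endloop
 endfacet
 facet normal -0.846 0.067 0.529
  outer loop
   vertex 0.5 2.4 1.3
   vertex 2.3 3.8 4.0
   vertex 0.0 4.0 0.3
  endloop
 endfacet
 facet normal -0.819 -0.049 0.572
  outer loop
   vertex 0.5 2.4 1.3
   vertex 3.0 2.6 4.9
   vertex 2.3 3.8 4.0
  endloop
 endfacet
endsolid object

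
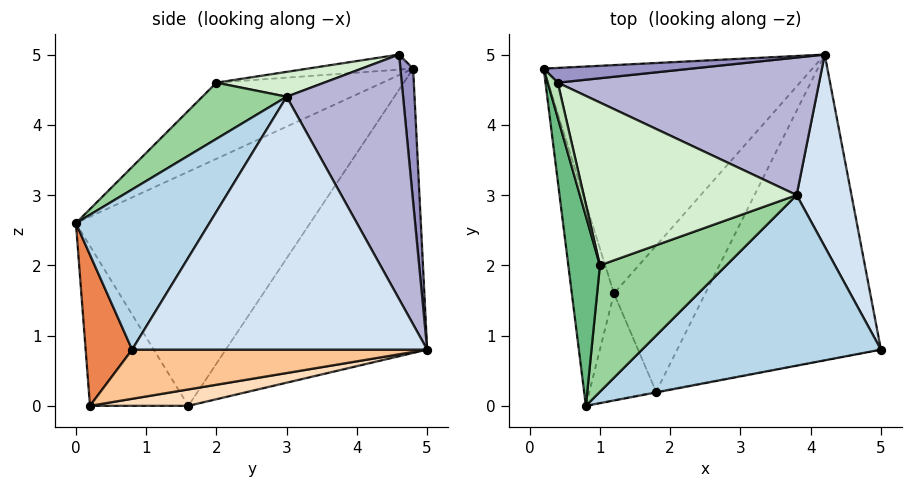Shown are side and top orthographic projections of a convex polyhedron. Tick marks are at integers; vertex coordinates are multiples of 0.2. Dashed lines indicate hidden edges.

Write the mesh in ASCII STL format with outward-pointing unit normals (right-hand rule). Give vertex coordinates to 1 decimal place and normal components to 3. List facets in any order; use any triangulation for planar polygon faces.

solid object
 facet normal -0.983 -0.042 -0.177
  outer loop
   vertex 1.2 1.6 0.0
   vertex 0.8 0.0 2.6
   vertex 0.2 4.8 4.8
  endloop
 endfacet
 facet normal -0.567 0.626 -0.535
  outer loop
   vertex 4.2 5.0 0.8
   vertex 1.2 1.6 0.0
   vertex 0.2 4.8 4.8
  endloop
 endfacet
 facet normal 0.383 -0.726 0.571
  outer loop
   vertex 3.8 3.0 4.4
   vertex 0.8 0.0 2.6
   vertex 5.0 0.8 0.8
  endloop
 endfacet
 facet normal 0.961 0.183 0.208
  outer loop
   vertex 3.8 3.0 4.4
   vertex 5.0 0.8 0.8
   vertex 4.2 5.0 0.8
  endloop
 endfacet
 facet normal 0.185 -0.983 -0.004
  outer loop
   vertex 1.8 0.2 0.0
   vertex 5.0 0.8 0.8
   vertex 0.8 0.0 2.6
  endloop
 endfacet
 facet normal -0.858 -0.368 -0.358
  outer loop
   vertex 1.8 0.2 0.0
   vertex 0.8 0.0 2.6
   vertex 1.2 1.6 0.0
  endloop
 endfacet
 facet normal 0.234 0.045 -0.971
  outer loop
   vertex 1.8 0.2 0.0
   vertex 4.2 5.0 0.8
   vertex 5.0 0.8 0.8
  endloop
 endfacet
 facet normal 0.176 0.075 -0.981
  outer loop
   vertex 1.8 0.2 0.0
   vertex 1.2 1.6 0.0
   vertex 4.2 5.0 0.8
  endloop
 endfacet
 facet normal -0.887 -0.280 0.368
  outer loop
   vertex 1.0 2.0 4.6
   vertex 0.2 4.8 4.8
   vertex 0.8 0.0 2.6
  endloop
 endfacet
 facet normal 0.294 -0.690 0.661
  outer loop
   vertex 1.0 2.0 4.6
   vertex 0.8 0.0 2.6
   vertex 3.8 3.0 4.4
  endloop
 endfacet
 facet normal -0.802 -0.267 0.535
  outer loop
   vertex 0.4 4.6 5.0
   vertex 0.2 4.8 4.8
   vertex 1.0 2.0 4.6
  endloop
 endfacet
 facet normal 0.115 -0.125 0.985
  outer loop
   vertex 0.4 4.6 5.0
   vertex 1.0 2.0 4.6
   vertex 3.8 3.0 4.4
  endloop
 endfacet
 facet normal 0.388 0.816 0.428
  outer loop
   vertex 0.4 4.6 5.0
   vertex 4.2 5.0 0.8
   vertex 0.2 4.8 4.8
  endloop
 endfacet
 facet normal 0.442 0.762 0.473
  outer loop
   vertex 0.4 4.6 5.0
   vertex 3.8 3.0 4.4
   vertex 4.2 5.0 0.8
  endloop
 endfacet
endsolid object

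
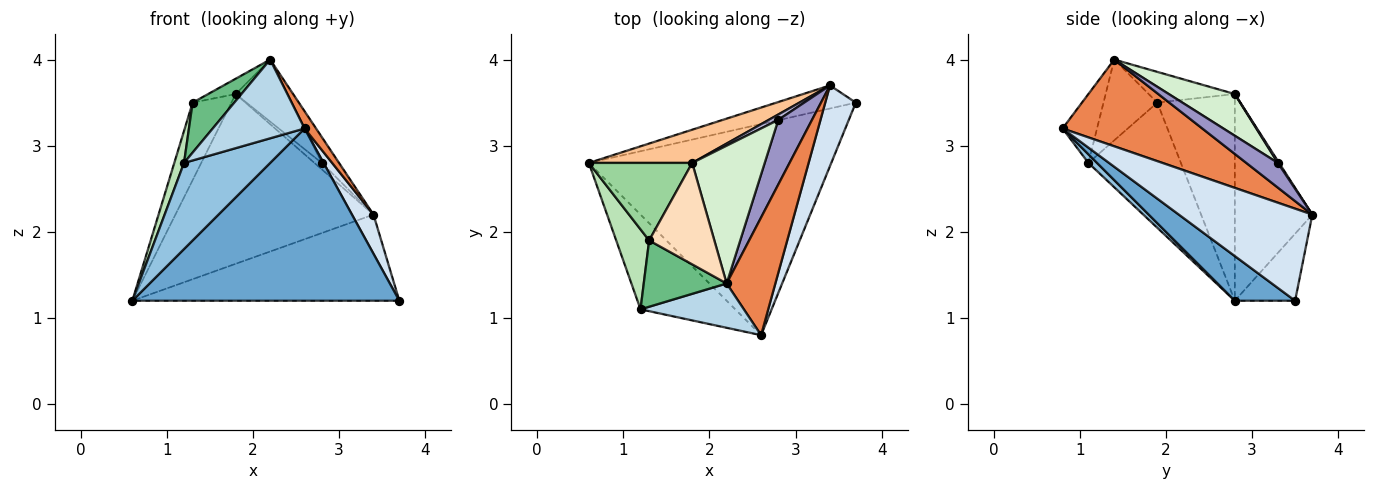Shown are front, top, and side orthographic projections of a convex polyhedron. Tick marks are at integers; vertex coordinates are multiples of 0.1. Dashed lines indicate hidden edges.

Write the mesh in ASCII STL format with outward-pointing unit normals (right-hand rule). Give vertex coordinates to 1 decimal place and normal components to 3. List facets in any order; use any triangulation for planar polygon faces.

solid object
 facet normal 0.141 -0.626 -0.767
  outer loop
   vertex 2.6 0.8 3.2
   vertex 0.6 2.8 1.2
   vertex 3.7 3.5 1.2
  endloop
 endfacet
 facet normal 0.067 -0.671 -0.738
  outer loop
   vertex 1.2 1.1 2.8
   vertex 0.6 2.8 1.2
   vertex 2.6 0.8 3.2
  endloop
 endfacet
 facet normal -0.311 -0.828 0.466
  outer loop
   vertex 1.2 1.1 2.8
   vertex 2.6 0.8 3.2
   vertex 2.2 1.4 4.0
  endloop
 endfacet
 facet normal 0.938 -0.151 0.312
  outer loop
   vertex 3.4 3.7 2.2
   vertex 2.6 0.8 3.2
   vertex 3.7 3.5 1.2
  endloop
 endfacet
 facet normal 0.870 -0.071 0.488
  outer loop
   vertex 3.4 3.7 2.2
   vertex 2.2 1.4 4.0
   vertex 2.6 0.8 3.2
  endloop
 endfacet
 facet normal -0.213 0.944 -0.253
  outer loop
   vertex 3.4 3.7 2.2
   vertex 3.7 3.5 1.2
   vertex 0.6 2.8 1.2
  endloop
 endfacet
 facet normal -0.358 0.916 0.179
  outer loop
   vertex 3.4 3.7 2.2
   vertex 0.6 2.8 1.2
   vertex 1.8 2.8 3.6
  endloop
 endfacet
 facet normal -0.423 0.135 0.896
  outer loop
   vertex 1.3 1.9 3.5
   vertex 2.2 1.4 4.0
   vertex 1.8 2.8 3.6
  endloop
 endfacet
 facet normal -0.614 -0.475 0.630
  outer loop
   vertex 1.3 1.9 3.5
   vertex 1.2 1.1 2.8
   vertex 2.2 1.4 4.0
  endloop
 endfacet
 facet normal -0.816 0.408 0.408
  outer loop
   vertex 1.3 1.9 3.5
   vertex 1.8 2.8 3.6
   vertex 0.6 2.8 1.2
  endloop
 endfacet
 facet normal -0.962 -0.101 0.253
  outer loop
   vertex 1.3 1.9 3.5
   vertex 0.6 2.8 1.2
   vertex 1.2 1.1 2.8
  endloop
 endfacet
 facet normal 0.464 0.363 0.808
  outer loop
   vertex 2.8 3.3 2.8
   vertex 1.8 2.8 3.6
   vertex 2.2 1.4 4.0
  endloop
 endfacet
 facet normal 0.563 0.307 0.767
  outer loop
   vertex 2.8 3.3 2.8
   vertex 2.2 1.4 4.0
   vertex 3.4 3.7 2.2
  endloop
 endfacet
 facet normal 0.127 0.762 0.635
  outer loop
   vertex 2.8 3.3 2.8
   vertex 3.4 3.7 2.2
   vertex 1.8 2.8 3.6
  endloop
 endfacet
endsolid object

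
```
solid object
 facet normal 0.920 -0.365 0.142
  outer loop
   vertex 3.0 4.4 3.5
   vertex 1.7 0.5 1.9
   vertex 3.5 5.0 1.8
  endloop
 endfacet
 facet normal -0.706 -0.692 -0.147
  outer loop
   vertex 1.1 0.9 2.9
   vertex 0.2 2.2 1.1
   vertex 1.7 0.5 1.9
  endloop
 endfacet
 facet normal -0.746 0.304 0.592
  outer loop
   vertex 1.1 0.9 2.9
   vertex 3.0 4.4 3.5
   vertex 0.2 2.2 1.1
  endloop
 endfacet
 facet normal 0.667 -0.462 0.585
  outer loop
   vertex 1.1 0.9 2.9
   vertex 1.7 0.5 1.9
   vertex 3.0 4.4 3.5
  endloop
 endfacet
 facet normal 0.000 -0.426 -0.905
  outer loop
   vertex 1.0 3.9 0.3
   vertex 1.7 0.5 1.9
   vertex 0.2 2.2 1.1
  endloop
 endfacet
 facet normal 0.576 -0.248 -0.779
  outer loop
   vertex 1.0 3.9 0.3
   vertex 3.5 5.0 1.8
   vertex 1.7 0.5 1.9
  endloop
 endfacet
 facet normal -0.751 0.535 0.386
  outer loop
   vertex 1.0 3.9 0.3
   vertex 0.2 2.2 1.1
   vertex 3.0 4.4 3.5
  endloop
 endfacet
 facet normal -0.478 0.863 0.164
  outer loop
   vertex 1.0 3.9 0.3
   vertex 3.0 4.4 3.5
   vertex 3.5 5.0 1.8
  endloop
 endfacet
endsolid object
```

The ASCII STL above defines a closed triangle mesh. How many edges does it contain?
12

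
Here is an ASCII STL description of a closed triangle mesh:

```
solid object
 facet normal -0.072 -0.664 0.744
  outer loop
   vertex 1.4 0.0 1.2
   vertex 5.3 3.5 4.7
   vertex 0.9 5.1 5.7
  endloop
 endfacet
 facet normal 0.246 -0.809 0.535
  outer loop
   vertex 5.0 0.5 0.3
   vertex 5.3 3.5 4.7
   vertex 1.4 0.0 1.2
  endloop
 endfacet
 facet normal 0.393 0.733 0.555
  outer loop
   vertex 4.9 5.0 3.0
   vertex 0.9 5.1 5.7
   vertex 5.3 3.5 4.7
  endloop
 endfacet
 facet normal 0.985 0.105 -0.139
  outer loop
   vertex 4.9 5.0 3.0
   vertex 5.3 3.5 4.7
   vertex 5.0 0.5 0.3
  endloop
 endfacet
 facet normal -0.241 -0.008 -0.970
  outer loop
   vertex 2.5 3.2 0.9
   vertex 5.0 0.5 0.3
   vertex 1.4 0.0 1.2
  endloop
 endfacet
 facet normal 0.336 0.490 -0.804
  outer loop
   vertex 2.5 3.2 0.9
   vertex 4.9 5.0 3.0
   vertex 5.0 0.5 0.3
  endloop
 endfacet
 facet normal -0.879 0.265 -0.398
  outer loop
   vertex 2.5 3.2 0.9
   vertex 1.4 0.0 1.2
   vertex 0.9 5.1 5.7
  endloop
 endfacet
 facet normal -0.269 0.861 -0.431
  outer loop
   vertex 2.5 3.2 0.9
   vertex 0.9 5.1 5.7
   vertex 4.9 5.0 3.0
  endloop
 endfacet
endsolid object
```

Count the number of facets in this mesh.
8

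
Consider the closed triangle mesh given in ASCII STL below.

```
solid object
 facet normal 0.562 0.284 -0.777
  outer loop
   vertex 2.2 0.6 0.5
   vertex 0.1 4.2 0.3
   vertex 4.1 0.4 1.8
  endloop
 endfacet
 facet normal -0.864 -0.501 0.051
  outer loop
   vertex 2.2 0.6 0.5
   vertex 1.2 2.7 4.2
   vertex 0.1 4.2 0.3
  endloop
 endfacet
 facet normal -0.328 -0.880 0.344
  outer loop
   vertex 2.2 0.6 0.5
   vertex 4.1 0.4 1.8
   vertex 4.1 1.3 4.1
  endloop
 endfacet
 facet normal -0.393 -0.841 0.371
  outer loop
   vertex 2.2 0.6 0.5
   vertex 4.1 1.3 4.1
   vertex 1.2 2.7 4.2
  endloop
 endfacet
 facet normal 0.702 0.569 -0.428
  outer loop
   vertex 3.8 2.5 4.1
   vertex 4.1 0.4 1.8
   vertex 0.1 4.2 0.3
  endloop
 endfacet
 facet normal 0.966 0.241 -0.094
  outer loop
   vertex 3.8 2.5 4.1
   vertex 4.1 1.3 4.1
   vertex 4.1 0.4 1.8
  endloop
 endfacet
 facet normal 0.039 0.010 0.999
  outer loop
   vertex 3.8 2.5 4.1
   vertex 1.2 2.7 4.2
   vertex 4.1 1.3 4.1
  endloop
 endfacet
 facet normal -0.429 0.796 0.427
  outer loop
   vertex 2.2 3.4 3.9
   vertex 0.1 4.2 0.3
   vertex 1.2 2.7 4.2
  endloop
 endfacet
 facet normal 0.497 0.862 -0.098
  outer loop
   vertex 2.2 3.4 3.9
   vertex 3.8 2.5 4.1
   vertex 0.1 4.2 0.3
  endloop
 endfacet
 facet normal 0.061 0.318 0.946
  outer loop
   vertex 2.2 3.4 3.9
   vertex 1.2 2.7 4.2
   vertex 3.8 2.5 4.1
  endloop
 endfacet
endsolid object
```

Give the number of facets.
10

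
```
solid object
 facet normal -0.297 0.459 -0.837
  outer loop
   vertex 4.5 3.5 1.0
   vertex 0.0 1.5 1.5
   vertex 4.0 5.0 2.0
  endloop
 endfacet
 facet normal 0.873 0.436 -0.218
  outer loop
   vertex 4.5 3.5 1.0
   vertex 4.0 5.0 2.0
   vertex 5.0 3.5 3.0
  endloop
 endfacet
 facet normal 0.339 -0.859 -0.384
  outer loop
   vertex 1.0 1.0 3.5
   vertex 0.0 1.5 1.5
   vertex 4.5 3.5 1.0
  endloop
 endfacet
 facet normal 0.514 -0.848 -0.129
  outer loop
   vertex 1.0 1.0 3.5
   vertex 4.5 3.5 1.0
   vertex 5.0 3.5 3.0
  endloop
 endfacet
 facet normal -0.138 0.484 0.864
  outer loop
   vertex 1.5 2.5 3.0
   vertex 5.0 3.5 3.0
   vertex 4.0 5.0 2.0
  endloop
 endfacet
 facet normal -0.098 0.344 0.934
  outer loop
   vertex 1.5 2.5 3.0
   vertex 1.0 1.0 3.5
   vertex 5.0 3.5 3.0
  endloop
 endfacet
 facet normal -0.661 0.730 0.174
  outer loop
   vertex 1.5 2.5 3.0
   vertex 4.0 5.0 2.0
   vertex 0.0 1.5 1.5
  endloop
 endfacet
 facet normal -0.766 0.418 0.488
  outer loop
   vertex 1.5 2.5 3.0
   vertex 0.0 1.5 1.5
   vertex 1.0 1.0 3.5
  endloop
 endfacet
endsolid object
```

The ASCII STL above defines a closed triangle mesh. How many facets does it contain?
8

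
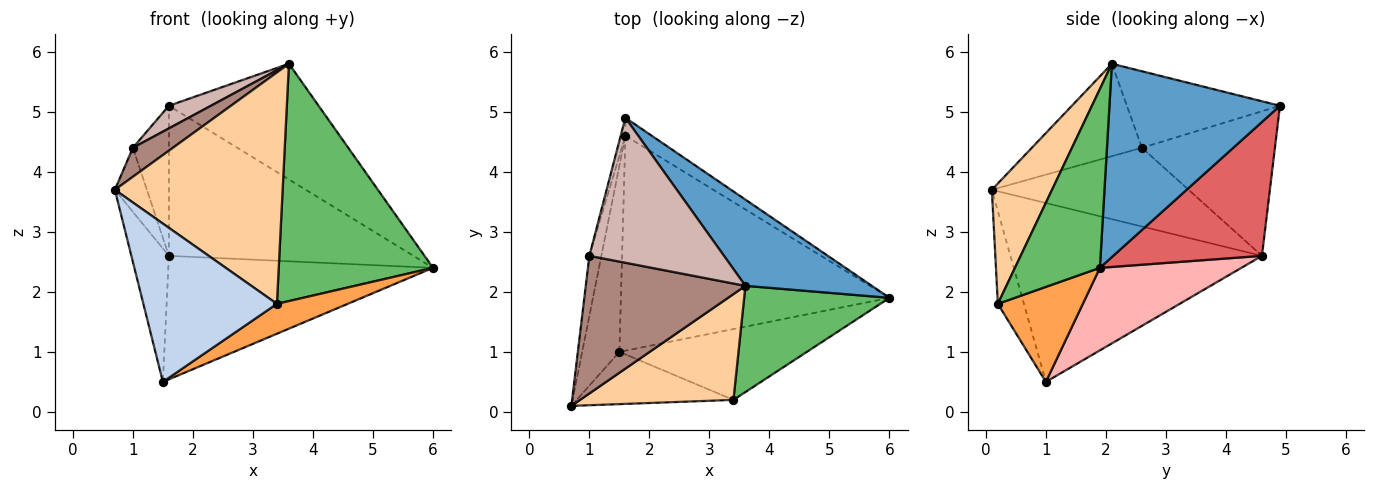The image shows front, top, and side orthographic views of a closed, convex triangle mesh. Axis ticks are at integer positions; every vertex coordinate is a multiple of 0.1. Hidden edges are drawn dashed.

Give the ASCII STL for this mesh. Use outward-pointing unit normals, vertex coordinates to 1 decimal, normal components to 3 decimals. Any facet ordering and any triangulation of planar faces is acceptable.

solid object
 facet normal 0.674 0.592 0.441
  outer loop
   vertex 3.6 2.1 5.8
   vertex 6.0 1.9 2.4
   vertex 1.6 4.9 5.1
  endloop
 endfacet
 facet normal -0.182 -0.934 -0.308
  outer loop
   vertex 3.4 0.2 1.8
   vertex 0.7 0.1 3.7
   vertex 1.5 1.0 0.5
  endloop
 endfacet
 facet normal 0.423 -0.352 -0.835
  outer loop
   vertex 3.4 0.2 1.8
   vertex 1.5 1.0 0.5
   vertex 6.0 1.9 2.4
  endloop
 endfacet
 facet normal 0.310 -0.865 0.395
  outer loop
   vertex 3.4 0.2 1.8
   vertex 3.6 2.1 5.8
   vertex 0.7 0.1 3.7
  endloop
 endfacet
 facet normal 0.449 -0.816 0.365
  outer loop
   vertex 3.4 0.2 1.8
   vertex 6.0 1.9 2.4
   vertex 3.6 2.1 5.8
  endloop
 endfacet
 facet normal -0.969 0.144 -0.202
  outer loop
   vertex 1.6 4.6 2.6
   vertex 1.5 1.0 0.5
   vertex 0.7 0.1 3.7
  endloop
 endfacet
 facet normal 0.517 0.850 -0.102
  outer loop
   vertex 1.6 4.6 2.6
   vertex 1.6 4.9 5.1
   vertex 6.0 1.9 2.4
  endloop
 endfacet
 facet normal 0.257 0.482 -0.838
  outer loop
   vertex 1.6 4.6 2.6
   vertex 6.0 1.9 2.4
   vertex 1.5 1.0 0.5
  endloop
 endfacet
 facet normal -0.976 0.159 -0.149
  outer loop
   vertex 1.0 2.6 4.4
   vertex 1.6 4.6 2.6
   vertex 0.7 0.1 3.7
  endloop
 endfacet
 facet normal -0.965 0.261 -0.031
  outer loop
   vertex 1.0 2.6 4.4
   vertex 1.6 4.9 5.1
   vertex 1.6 4.6 2.6
  endloop
 endfacet
 facet normal -0.493 -0.179 0.851
  outer loop
   vertex 1.0 2.6 4.4
   vertex 0.7 0.1 3.7
   vertex 3.6 2.1 5.8
  endloop
 endfacet
 facet normal -0.490 -0.134 0.861
  outer loop
   vertex 1.0 2.6 4.4
   vertex 3.6 2.1 5.8
   vertex 1.6 4.9 5.1
  endloop
 endfacet
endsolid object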